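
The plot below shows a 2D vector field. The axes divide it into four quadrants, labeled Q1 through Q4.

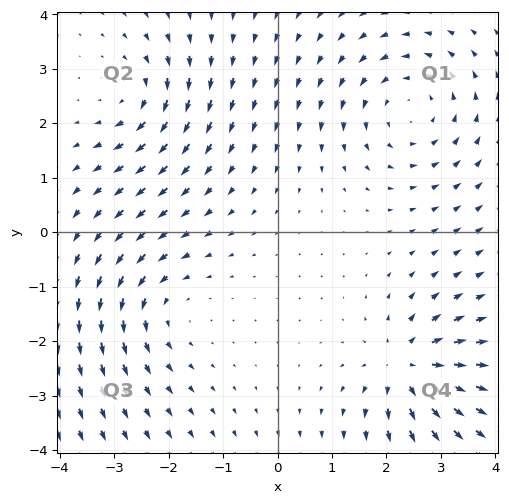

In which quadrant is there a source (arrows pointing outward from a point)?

Q4

The source sits at approximately (2.4, -2.5), which lies in quadrant Q4. The divergence there is about +5, positive as expected for a source.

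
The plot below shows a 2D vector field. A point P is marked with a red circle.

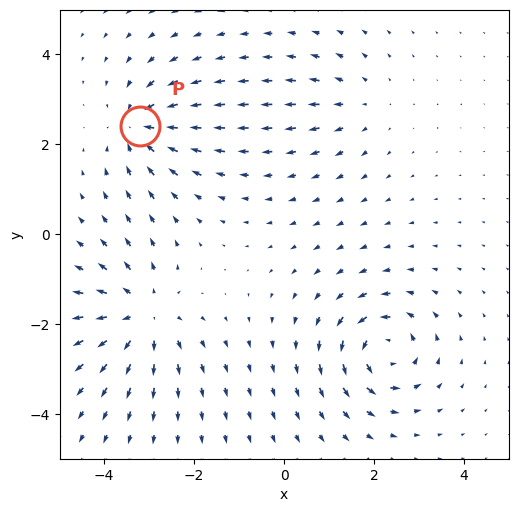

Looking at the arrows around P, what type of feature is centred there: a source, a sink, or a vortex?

sink

At P (-3.2, 2.4) the arrows converge inward. Divergence about -5, curl ≈0 — negative divergence with near-zero curl is a sink.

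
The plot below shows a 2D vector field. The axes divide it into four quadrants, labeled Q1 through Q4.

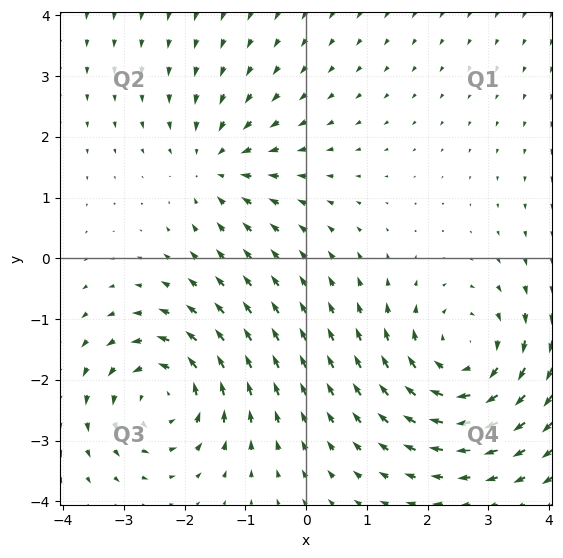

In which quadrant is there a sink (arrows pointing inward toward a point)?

The sink sits at approximately (-1.5, 1.5), which lies in quadrant Q2. The divergence there is about -3, negative as expected for a sink.

Q2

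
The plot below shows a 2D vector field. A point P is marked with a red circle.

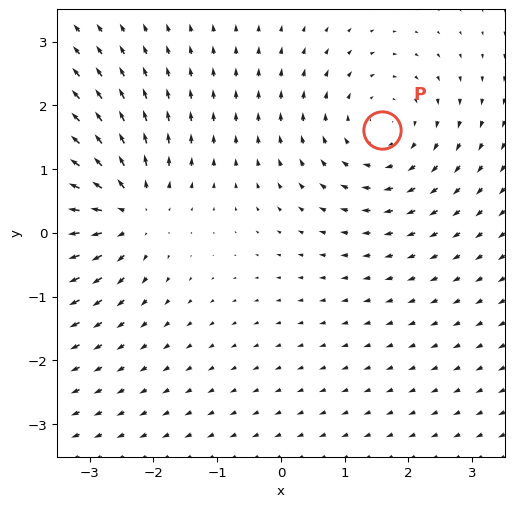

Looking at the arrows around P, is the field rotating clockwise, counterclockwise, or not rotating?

Near P at (1.6, 1.6) the arrows circulate clockwise. The curl (z-component) there is about -2; negative curl means clockwise rotation.

clockwise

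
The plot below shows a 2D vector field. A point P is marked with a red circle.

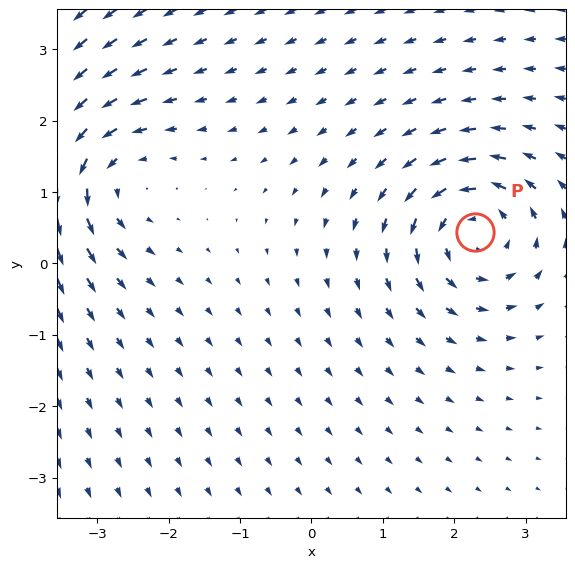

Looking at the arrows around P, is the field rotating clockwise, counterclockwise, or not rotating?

Near P at (2.3, 0.4) the arrows circulate counterclockwise. The curl (z-component) there is about +5; positive curl means counterclockwise rotation.

counterclockwise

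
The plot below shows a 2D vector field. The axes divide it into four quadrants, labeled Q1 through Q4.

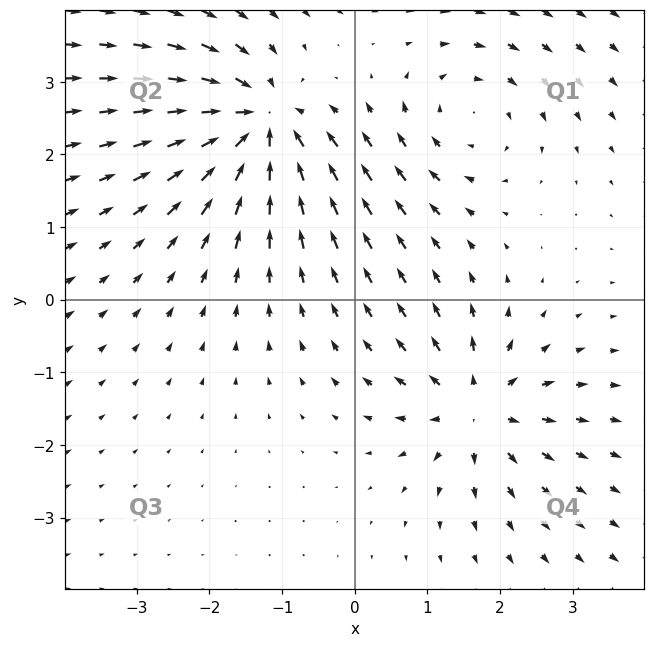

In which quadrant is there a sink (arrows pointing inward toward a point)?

The sink sits at approximately (-1.3, 2.4), which lies in quadrant Q2. The divergence there is about -5, negative as expected for a sink.

Q2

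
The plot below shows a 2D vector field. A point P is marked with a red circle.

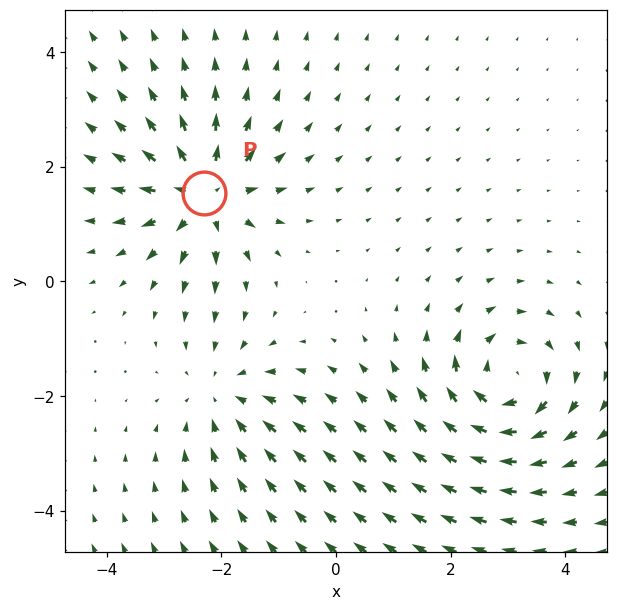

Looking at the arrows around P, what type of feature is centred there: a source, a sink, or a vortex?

source

At P (-2.3, 1.5) the arrows spread outward. Divergence about +6, curl ≈0 — positive divergence with near-zero curl is a source.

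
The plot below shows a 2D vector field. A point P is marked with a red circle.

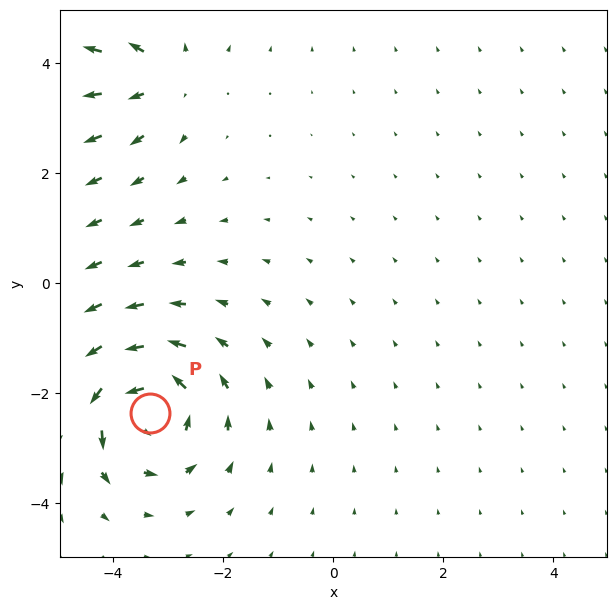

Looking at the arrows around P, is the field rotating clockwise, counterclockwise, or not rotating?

Near P at (-3.3, -2.4) the arrows circulate counterclockwise. The curl (z-component) there is about +5; positive curl means counterclockwise rotation.

counterclockwise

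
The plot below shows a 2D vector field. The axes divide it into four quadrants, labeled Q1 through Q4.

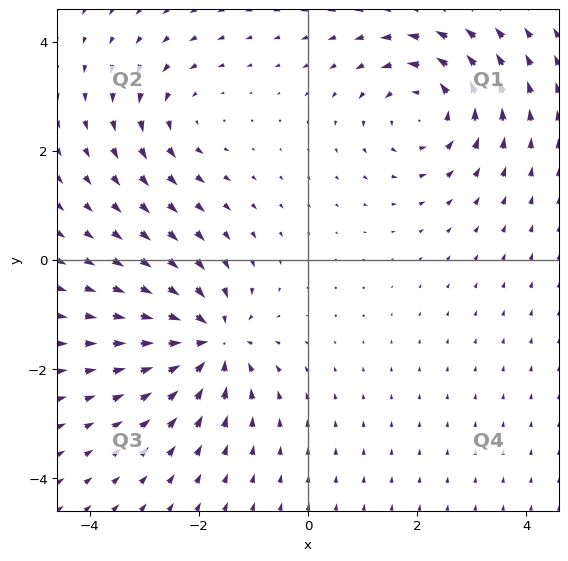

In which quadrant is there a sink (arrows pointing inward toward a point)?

The sink sits at approximately (-1.8, -1.5), which lies in quadrant Q3. The divergence there is about -6, negative as expected for a sink.

Q3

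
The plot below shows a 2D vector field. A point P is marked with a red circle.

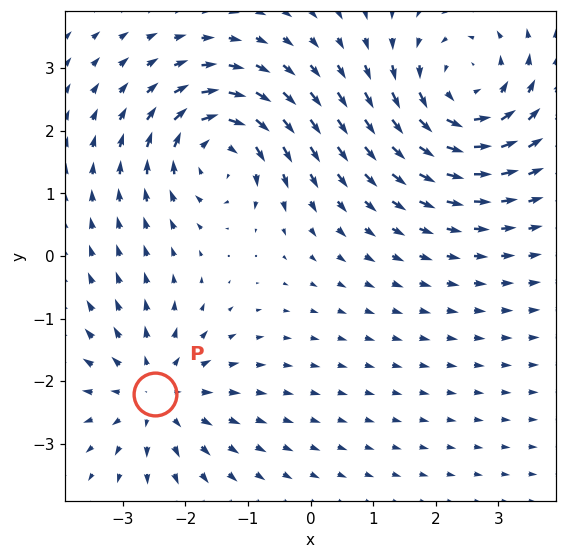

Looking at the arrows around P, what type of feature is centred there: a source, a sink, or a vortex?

At P (-2.5, -2.2) the arrows spread outward. Divergence about +4, curl ≈0 — positive divergence with near-zero curl is a source.

source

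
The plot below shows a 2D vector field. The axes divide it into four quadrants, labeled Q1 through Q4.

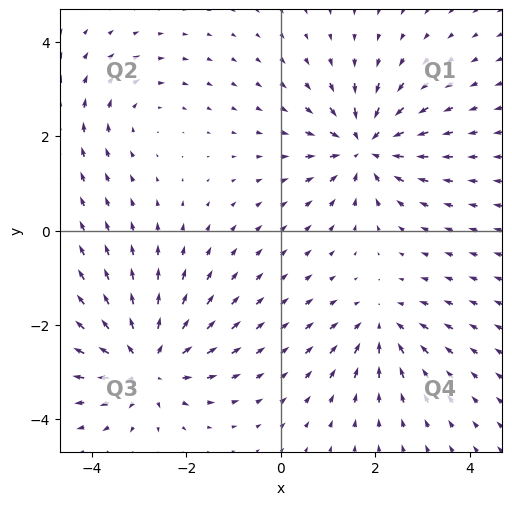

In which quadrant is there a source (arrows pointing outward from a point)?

The source sits at approximately (-2.9, -2.8), which lies in quadrant Q3. The divergence there is about +5, positive as expected for a source.

Q3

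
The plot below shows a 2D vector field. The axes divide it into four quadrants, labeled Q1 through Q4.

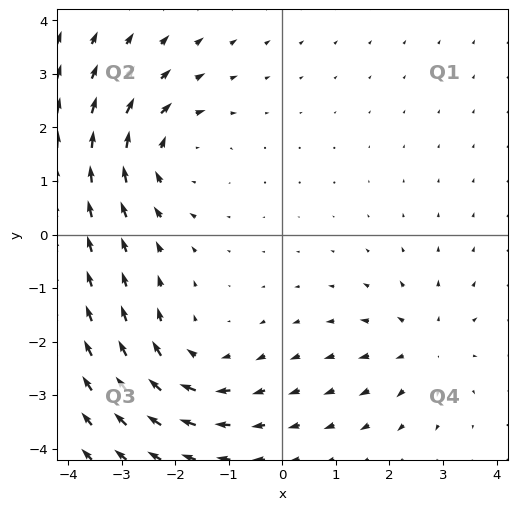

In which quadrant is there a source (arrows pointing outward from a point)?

Q4

The source sits at approximately (2.6, -2.1), which lies in quadrant Q4. The divergence there is about +3, positive as expected for a source.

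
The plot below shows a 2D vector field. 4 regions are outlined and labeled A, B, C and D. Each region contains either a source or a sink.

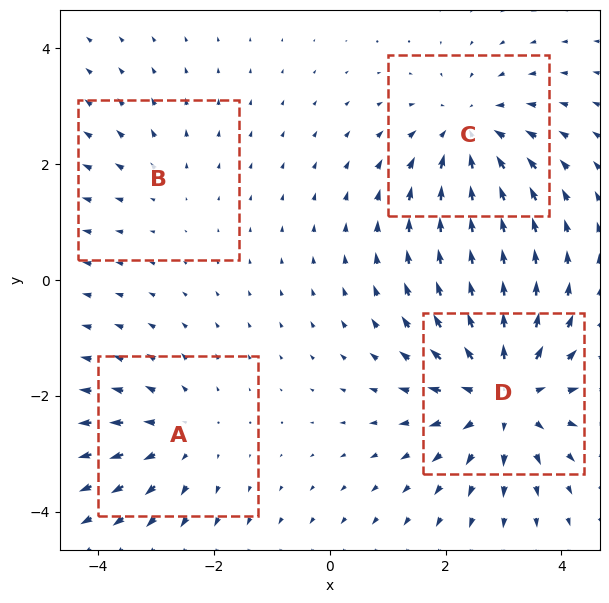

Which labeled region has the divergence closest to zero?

Divergence at each region's feature centre — A: about +3, B: about +2, C: about -4, D: about +6. Region B is closest to zero.

B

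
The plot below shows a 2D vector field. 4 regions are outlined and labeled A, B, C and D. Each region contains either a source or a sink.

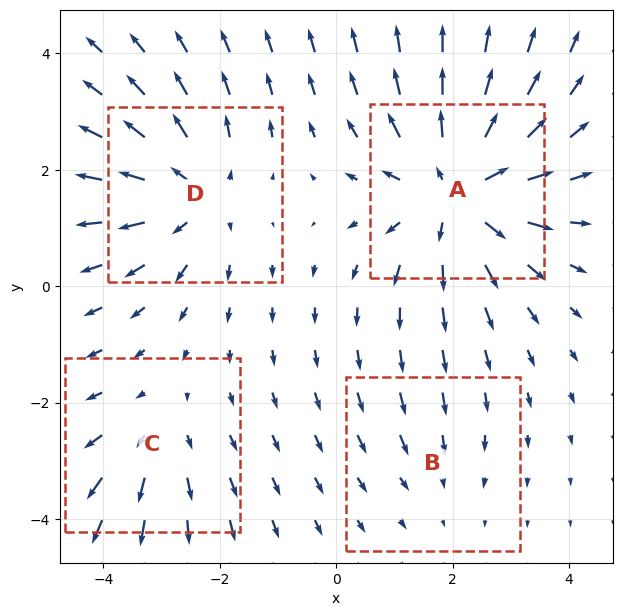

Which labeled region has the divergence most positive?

Divergence at each region's feature centre — A: about +6, B: about -2, C: about +3, D: about +5. Region A is most positive.

A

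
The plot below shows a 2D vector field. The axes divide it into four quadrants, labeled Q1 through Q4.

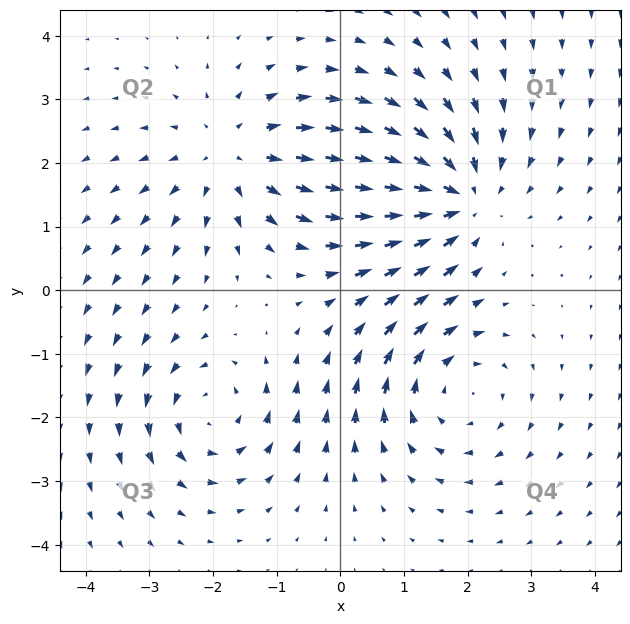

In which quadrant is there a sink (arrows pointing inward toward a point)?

The sink sits at approximately (1.8, 1.5), which lies in quadrant Q1. The divergence there is about -5, negative as expected for a sink.

Q1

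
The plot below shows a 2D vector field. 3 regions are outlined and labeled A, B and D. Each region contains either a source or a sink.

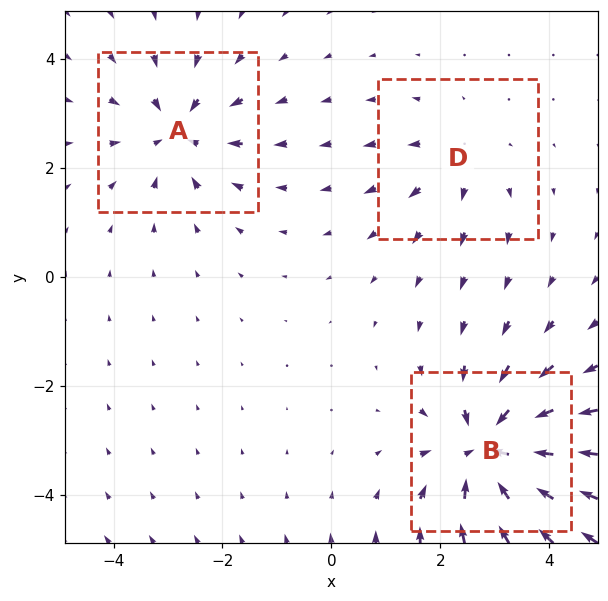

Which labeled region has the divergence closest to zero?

D

Divergence at each region's feature centre — A: about -4, B: about -6, D: about +2. Region D is closest to zero.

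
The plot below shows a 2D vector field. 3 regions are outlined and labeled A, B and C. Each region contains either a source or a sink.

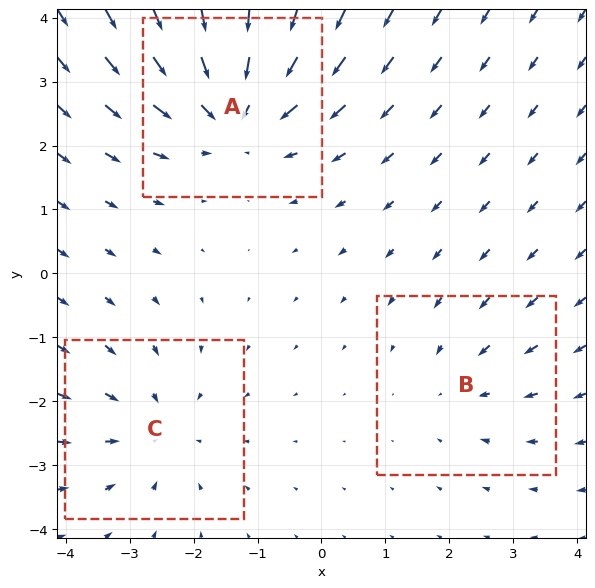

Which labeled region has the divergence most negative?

Divergence at each region's feature centre — A: about -4, B: about -2, C: about -3. Region A is most negative.

A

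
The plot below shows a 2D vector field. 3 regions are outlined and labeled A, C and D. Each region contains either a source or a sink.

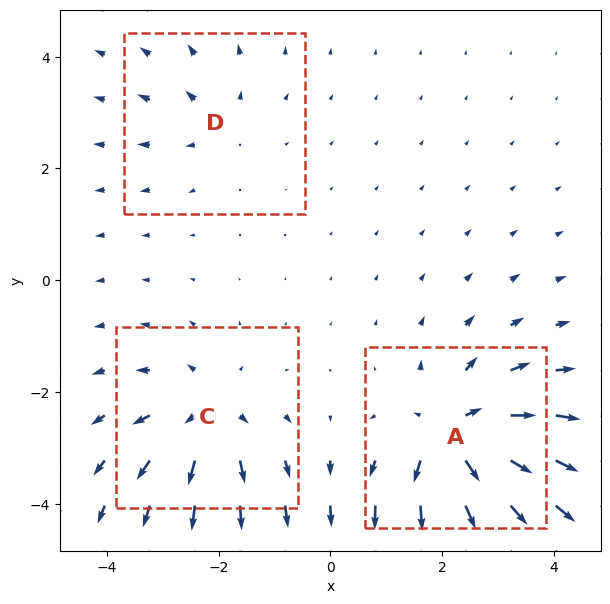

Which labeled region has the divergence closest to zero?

D

Divergence at each region's feature centre — A: about +6, C: about +4, D: about +2. Region D is closest to zero.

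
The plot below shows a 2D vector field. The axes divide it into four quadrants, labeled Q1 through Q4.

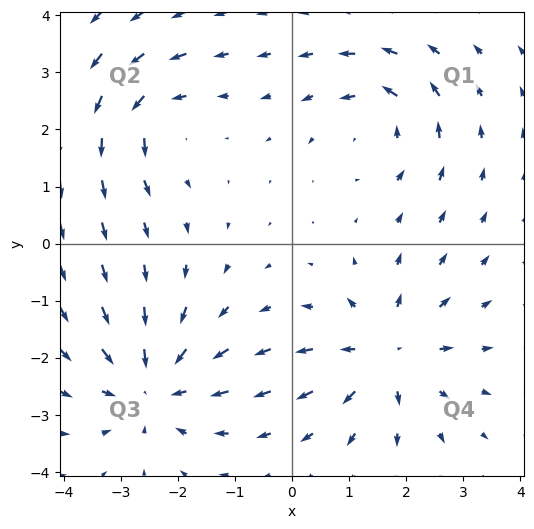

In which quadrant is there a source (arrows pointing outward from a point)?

Q4

The source sits at approximately (1.6, -1.9), which lies in quadrant Q4. The divergence there is about +5, positive as expected for a source.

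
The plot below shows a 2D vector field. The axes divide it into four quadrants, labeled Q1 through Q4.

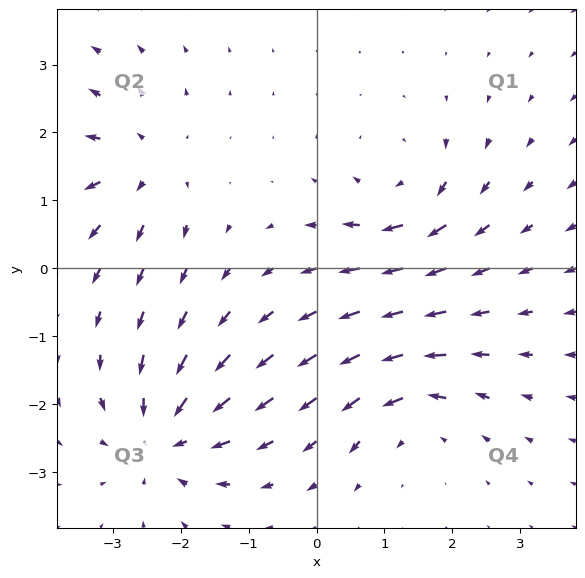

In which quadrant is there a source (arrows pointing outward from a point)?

Q2

The source sits at approximately (-2.6, 1.5), which lies in quadrant Q2. The divergence there is about +5, positive as expected for a source.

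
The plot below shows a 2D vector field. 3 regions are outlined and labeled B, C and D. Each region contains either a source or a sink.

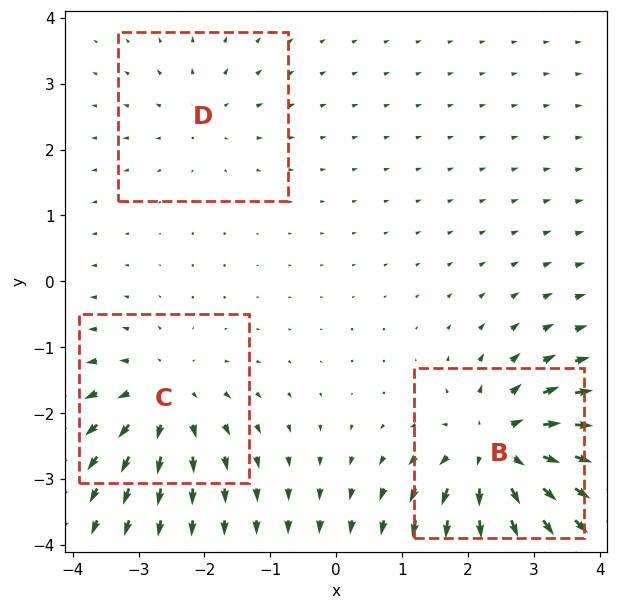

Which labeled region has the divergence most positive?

Divergence at each region's feature centre — B: about +6, C: about +4, D: about +2. Region B is most positive.

B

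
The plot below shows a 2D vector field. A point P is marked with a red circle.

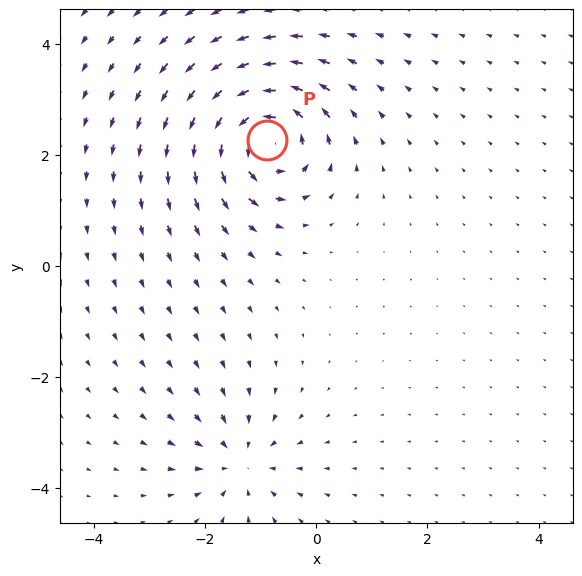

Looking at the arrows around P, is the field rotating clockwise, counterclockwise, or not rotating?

Near P at (-0.9, 2.3) the arrows circulate counterclockwise. The curl (z-component) there is about +7; positive curl means counterclockwise rotation.

counterclockwise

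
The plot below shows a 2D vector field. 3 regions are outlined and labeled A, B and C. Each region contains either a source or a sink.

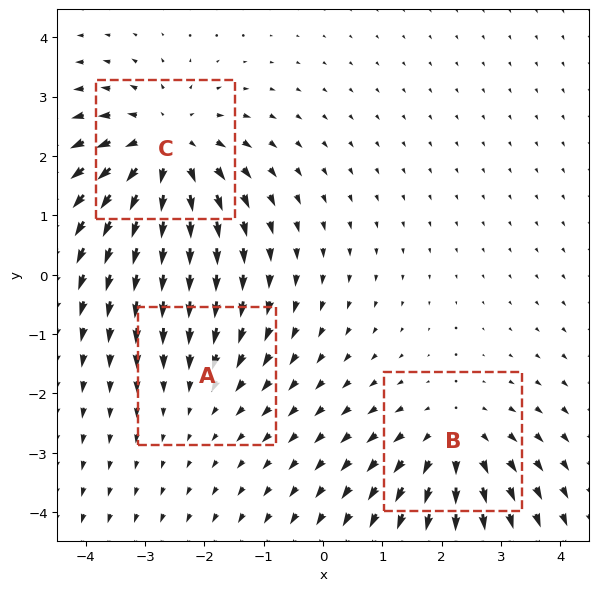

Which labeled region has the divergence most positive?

C

Divergence at each region's feature centre — A: about -2, B: about +3, C: about +4. Region C is most positive.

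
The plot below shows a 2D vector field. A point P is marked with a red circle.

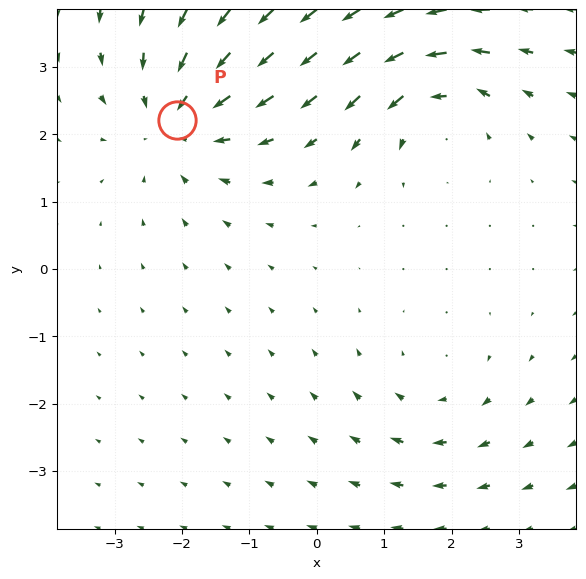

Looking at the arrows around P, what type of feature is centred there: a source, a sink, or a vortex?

At P (-2.1, 2.2) the arrows converge inward. Divergence about -4, curl ≈0 — negative divergence with near-zero curl is a sink.

sink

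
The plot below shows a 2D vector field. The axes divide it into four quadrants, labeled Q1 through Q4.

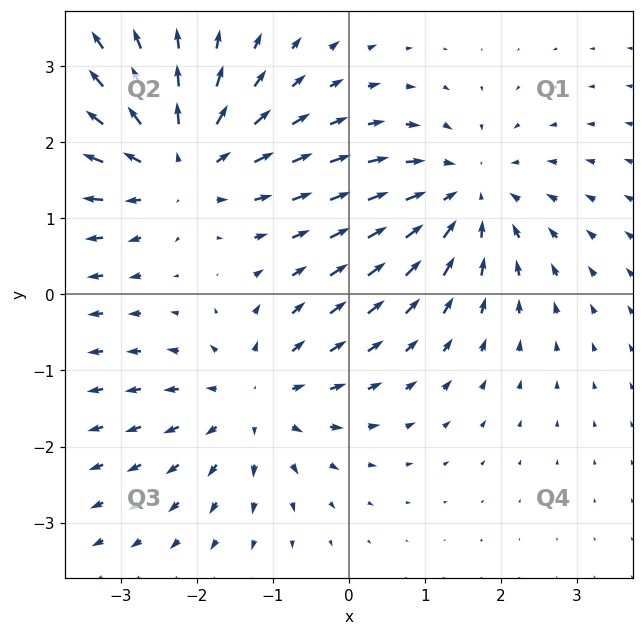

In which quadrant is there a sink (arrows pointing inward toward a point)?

The sink sits at approximately (1.5, 1.3), which lies in quadrant Q1. The divergence there is about -4, negative as expected for a sink.

Q1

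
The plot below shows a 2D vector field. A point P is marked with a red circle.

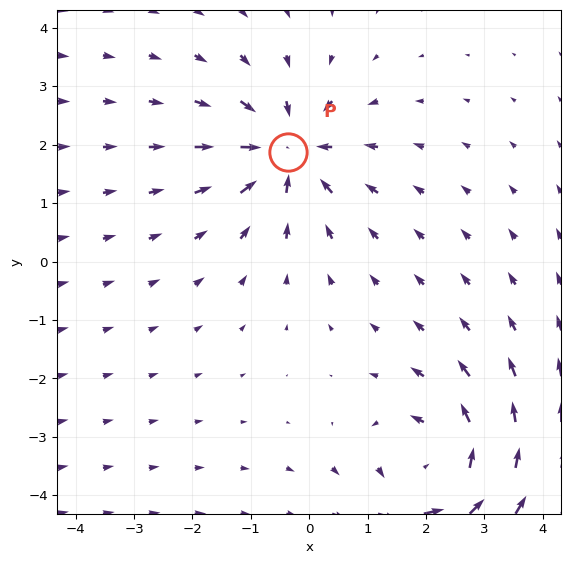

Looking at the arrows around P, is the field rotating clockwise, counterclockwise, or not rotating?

not rotating

Near P at (-0.4, 1.9) the arrows show no circulation. The curl there is ≈0.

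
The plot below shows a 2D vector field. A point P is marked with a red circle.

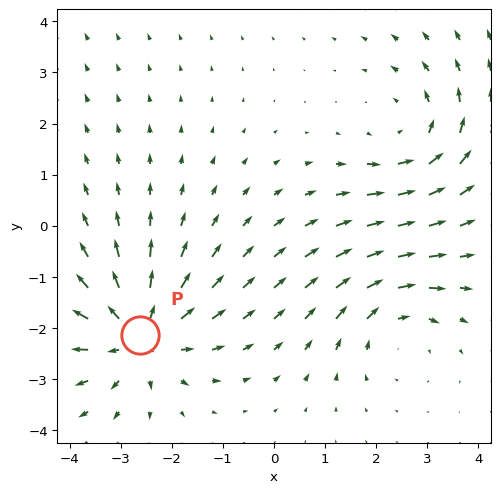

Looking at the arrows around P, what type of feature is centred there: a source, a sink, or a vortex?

source

At P (-2.6, -2.1) the arrows spread outward. Divergence about +4, curl ≈0 — positive divergence with near-zero curl is a source.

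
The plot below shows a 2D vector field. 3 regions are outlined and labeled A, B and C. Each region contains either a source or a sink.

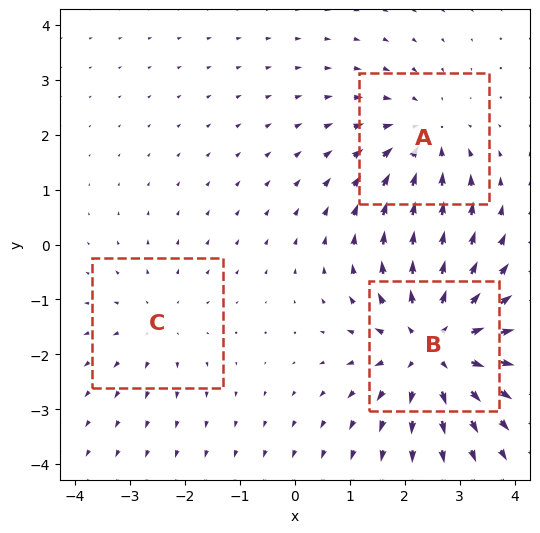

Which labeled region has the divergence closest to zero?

Divergence at each region's feature centre — A: about -3, B: about +4, C: about +2. Region C is closest to zero.

C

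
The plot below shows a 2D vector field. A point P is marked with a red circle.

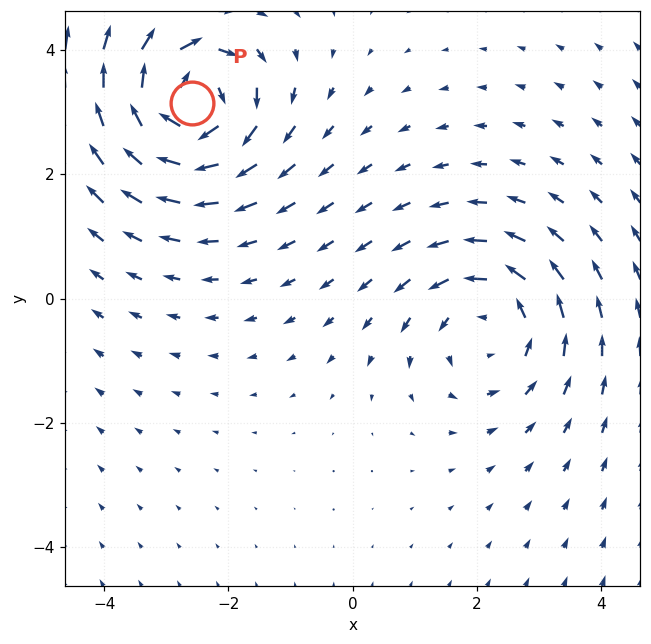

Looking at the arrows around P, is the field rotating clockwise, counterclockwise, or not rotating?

Near P at (-2.6, 3.1) the arrows circulate clockwise. The curl (z-component) there is about -6; negative curl means clockwise rotation.

clockwise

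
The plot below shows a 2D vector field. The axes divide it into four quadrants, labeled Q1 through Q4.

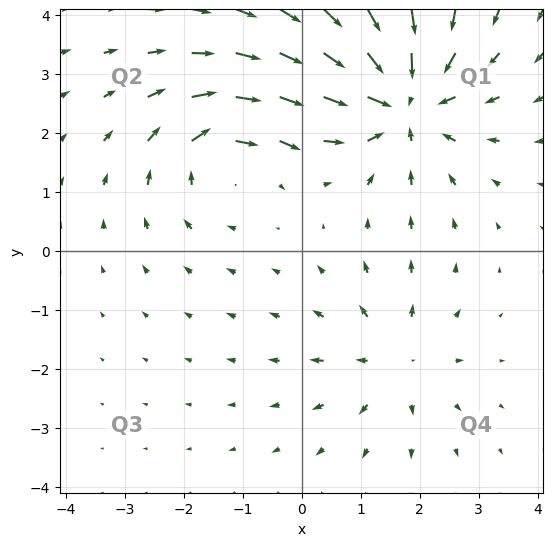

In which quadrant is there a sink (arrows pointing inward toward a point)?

The sink sits at approximately (1.7, 2.6), which lies in quadrant Q1. The divergence there is about -5, negative as expected for a sink.

Q1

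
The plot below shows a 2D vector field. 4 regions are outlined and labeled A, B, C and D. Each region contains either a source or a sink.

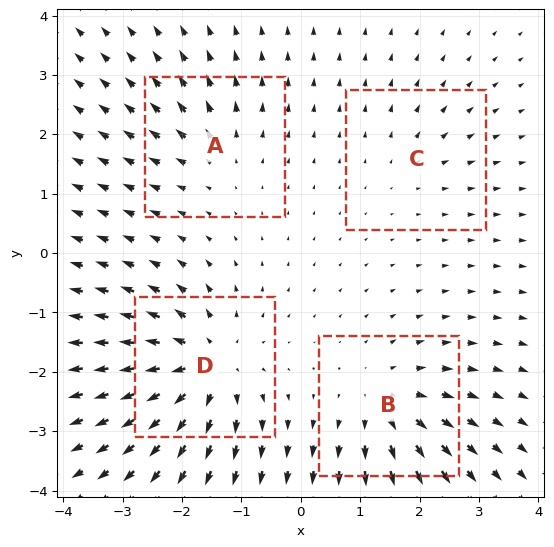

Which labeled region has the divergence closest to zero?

C

Divergence at each region's feature centre — A: about +3, B: about +5, C: about +2, D: about +7. Region C is closest to zero.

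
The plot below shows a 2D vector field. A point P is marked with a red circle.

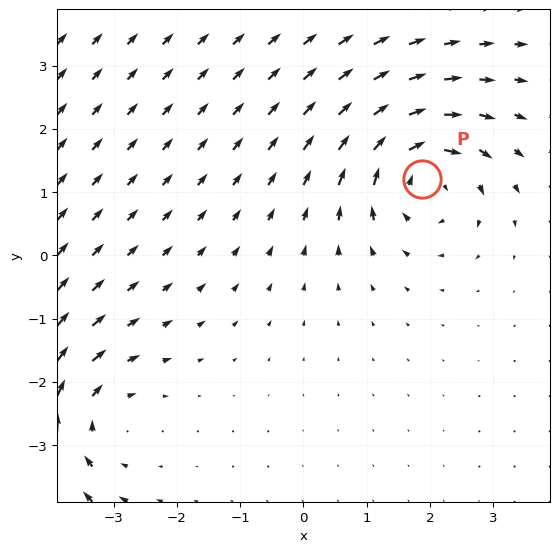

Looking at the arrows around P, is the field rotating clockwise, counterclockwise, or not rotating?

Near P at (1.9, 1.2) the arrows circulate clockwise. The curl (z-component) there is about -3; negative curl means clockwise rotation.

clockwise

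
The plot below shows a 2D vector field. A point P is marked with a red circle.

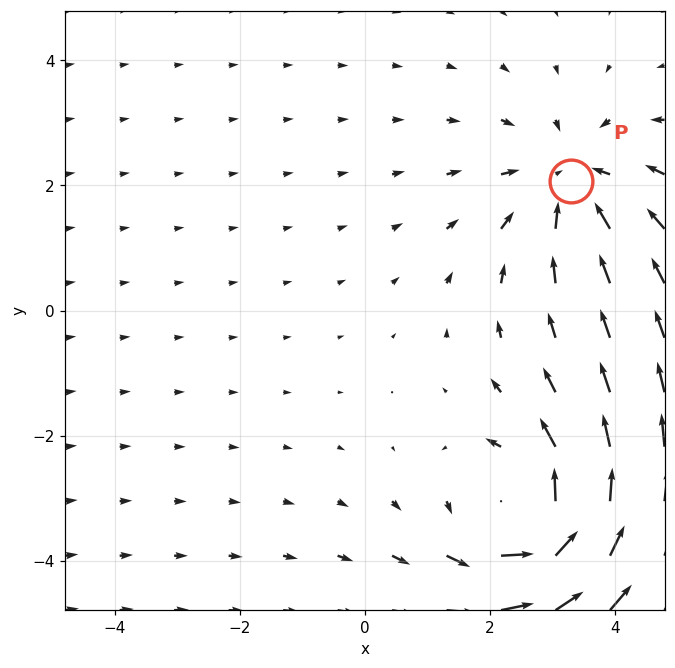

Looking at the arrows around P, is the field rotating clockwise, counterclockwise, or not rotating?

not rotating

Near P at (3.3, 2.1) the arrows show no circulation. The curl there is ≈0.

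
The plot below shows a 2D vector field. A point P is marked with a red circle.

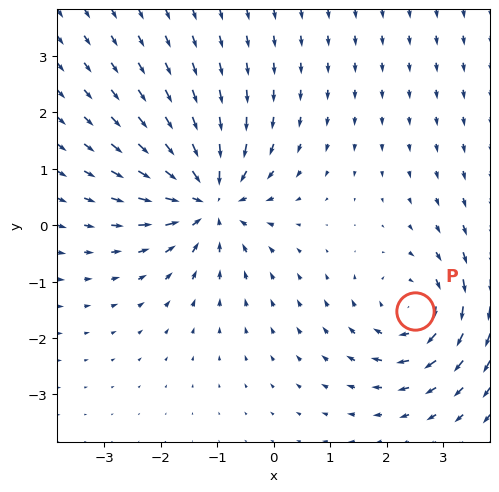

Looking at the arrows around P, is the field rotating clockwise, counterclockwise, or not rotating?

Near P at (2.5, -1.5) the arrows circulate clockwise. The curl (z-component) there is about -3; negative curl means clockwise rotation.

clockwise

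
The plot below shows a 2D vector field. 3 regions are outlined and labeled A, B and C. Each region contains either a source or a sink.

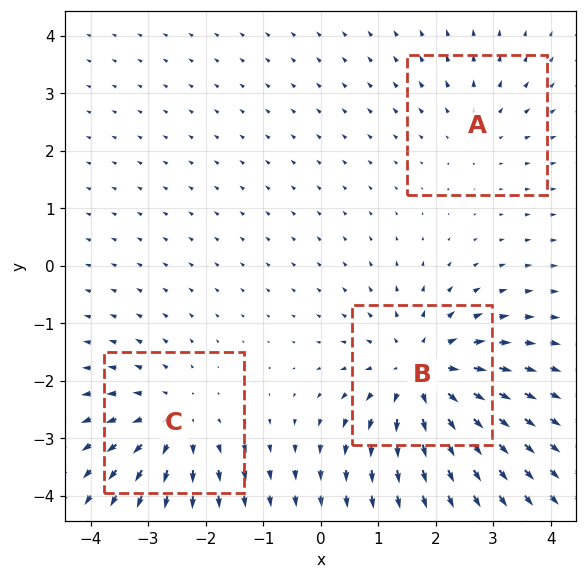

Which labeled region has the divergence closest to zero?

Divergence at each region's feature centre — A: about +2, B: about +4, C: about +3. Region A is closest to zero.

A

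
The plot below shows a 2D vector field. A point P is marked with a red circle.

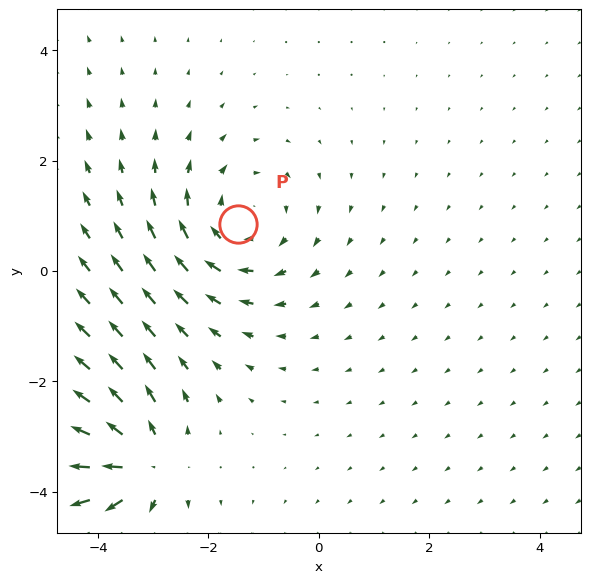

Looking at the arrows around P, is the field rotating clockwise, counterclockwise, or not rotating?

clockwise

Near P at (-1.5, 0.8) the arrows circulate clockwise. The curl (z-component) there is about -3; negative curl means clockwise rotation.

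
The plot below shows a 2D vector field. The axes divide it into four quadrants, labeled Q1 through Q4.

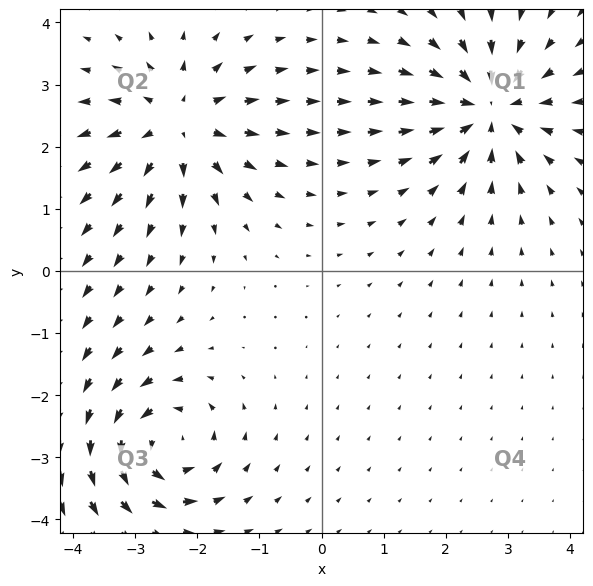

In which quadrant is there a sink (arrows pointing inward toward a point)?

The sink sits at approximately (2.7, 2.6), which lies in quadrant Q1. The divergence there is about -6, negative as expected for a sink.

Q1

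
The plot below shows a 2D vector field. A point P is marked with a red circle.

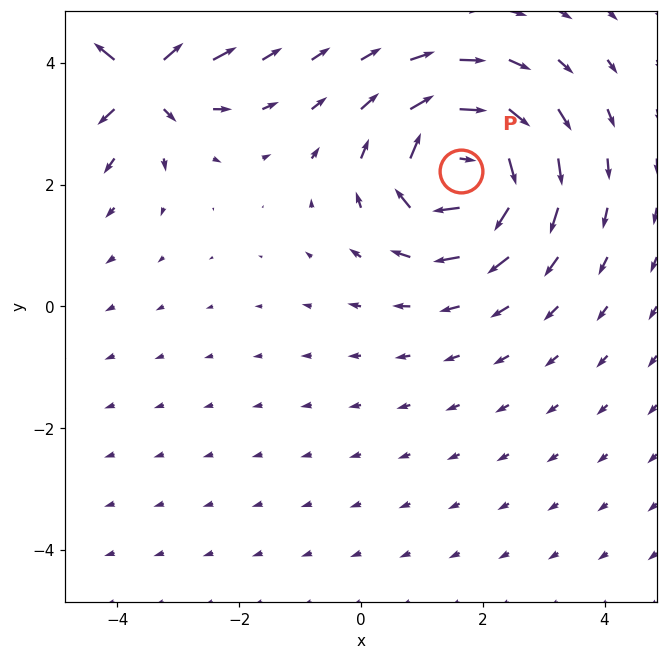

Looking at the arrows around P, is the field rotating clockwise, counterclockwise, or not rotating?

Near P at (1.6, 2.2) the arrows circulate clockwise. The curl (z-component) there is about -6; negative curl means clockwise rotation.

clockwise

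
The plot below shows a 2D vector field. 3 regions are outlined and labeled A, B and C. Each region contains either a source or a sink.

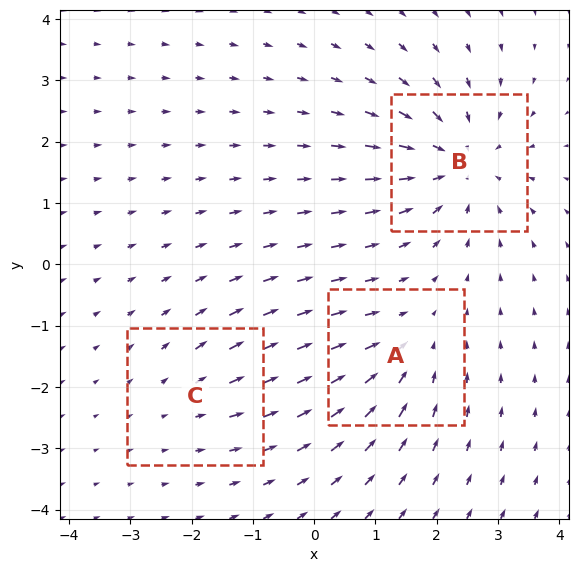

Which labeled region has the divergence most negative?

B

Divergence at each region's feature centre — A: about -3, B: about -5, C: about +2. Region B is most negative.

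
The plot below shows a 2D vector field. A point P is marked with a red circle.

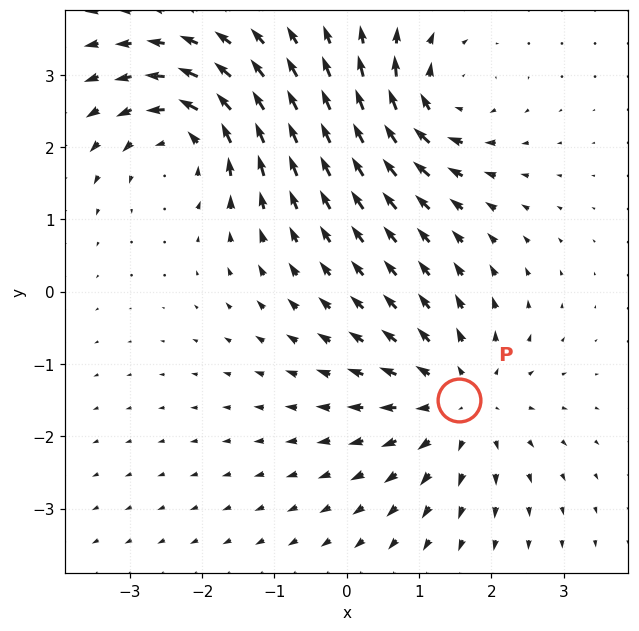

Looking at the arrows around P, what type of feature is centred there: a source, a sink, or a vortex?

At P (1.6, -1.5) the arrows spread outward. Divergence about +4, curl ≈0 — positive divergence with near-zero curl is a source.

source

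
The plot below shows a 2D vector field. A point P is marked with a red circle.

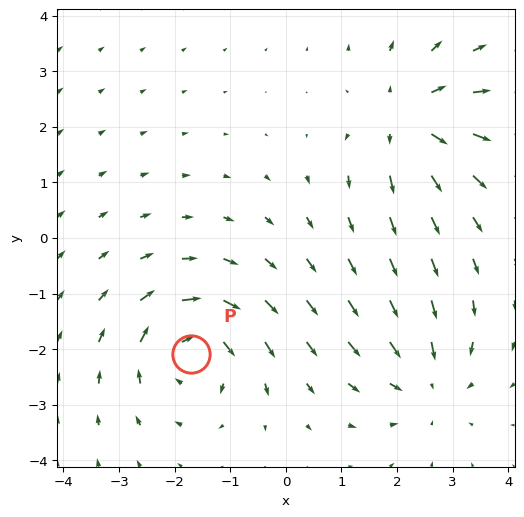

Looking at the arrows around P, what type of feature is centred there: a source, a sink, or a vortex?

vortex

At P (-1.7, -2.1) the arrows circulate clockwise. Divergence ≈0, curl about -6 — near-zero divergence with nonzero curl is a vortex.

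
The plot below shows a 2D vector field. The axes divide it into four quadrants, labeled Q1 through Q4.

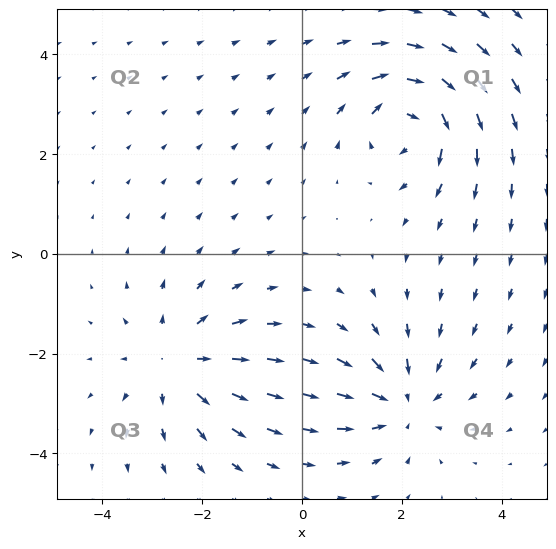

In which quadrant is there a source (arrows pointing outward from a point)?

Q3

The source sits at approximately (-2.5, -2.2), which lies in quadrant Q3. The divergence there is about +3, positive as expected for a source.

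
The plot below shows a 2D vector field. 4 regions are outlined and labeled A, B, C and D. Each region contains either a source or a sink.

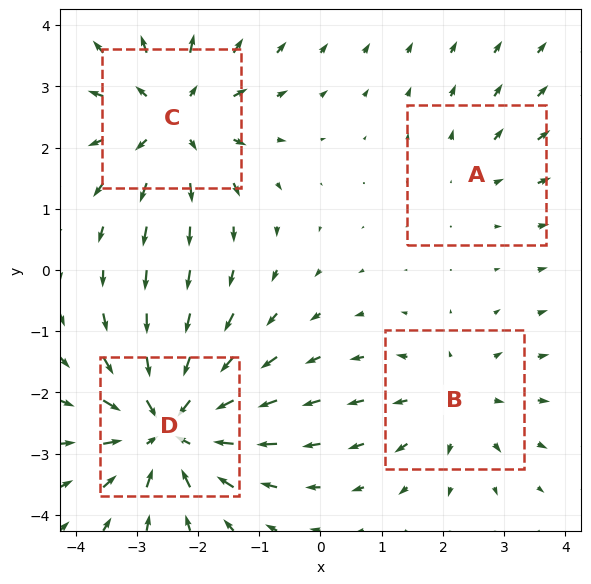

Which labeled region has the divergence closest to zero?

A

Divergence at each region's feature centre — A: about +2, B: about +3, C: about +5, D: about -6. Region A is closest to zero.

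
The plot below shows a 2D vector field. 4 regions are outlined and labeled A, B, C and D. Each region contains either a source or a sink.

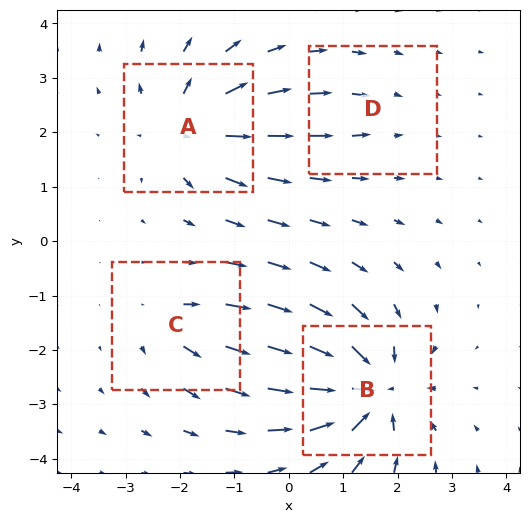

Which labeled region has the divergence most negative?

B

Divergence at each region's feature centre — A: about +6, B: about -9, C: about +4, D: about -2. Region B is most negative.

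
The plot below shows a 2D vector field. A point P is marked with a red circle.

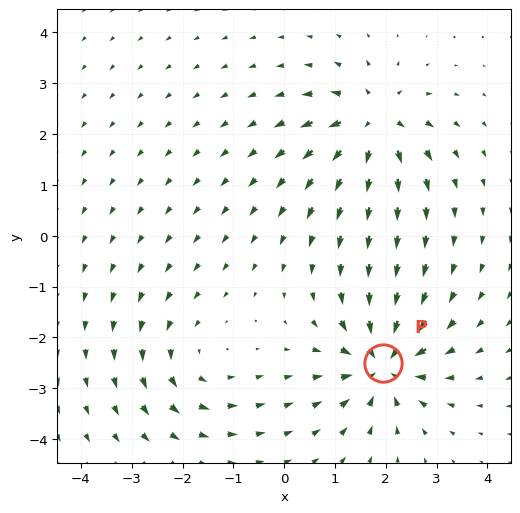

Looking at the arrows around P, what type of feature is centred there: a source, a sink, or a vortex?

At P (1.9, -2.5) the arrows converge inward. Divergence about -6, curl ≈0 — negative divergence with near-zero curl is a sink.

sink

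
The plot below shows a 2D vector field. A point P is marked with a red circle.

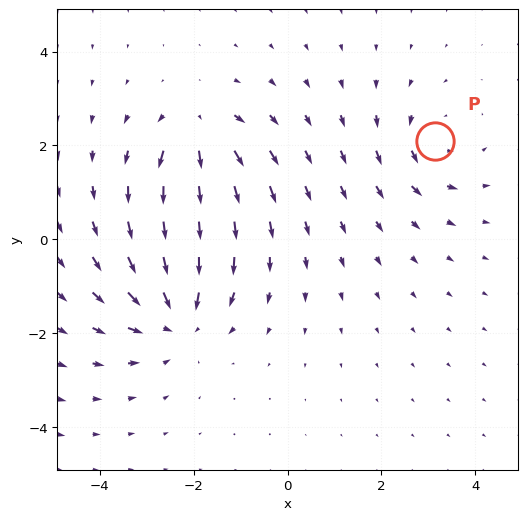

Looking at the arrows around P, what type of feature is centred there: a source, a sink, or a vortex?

At P (3.1, 2.1) the arrows circulate counterclockwise. Divergence ≈0, curl about +3 — near-zero divergence with nonzero curl is a vortex.

vortex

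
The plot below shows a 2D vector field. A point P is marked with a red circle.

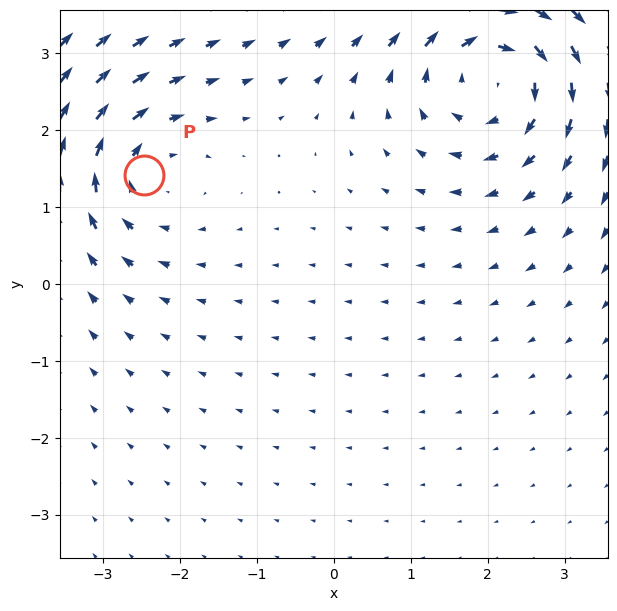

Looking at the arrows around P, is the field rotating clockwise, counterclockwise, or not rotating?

Near P at (-2.5, 1.4) the arrows circulate clockwise. The curl (z-component) there is about -3; negative curl means clockwise rotation.

clockwise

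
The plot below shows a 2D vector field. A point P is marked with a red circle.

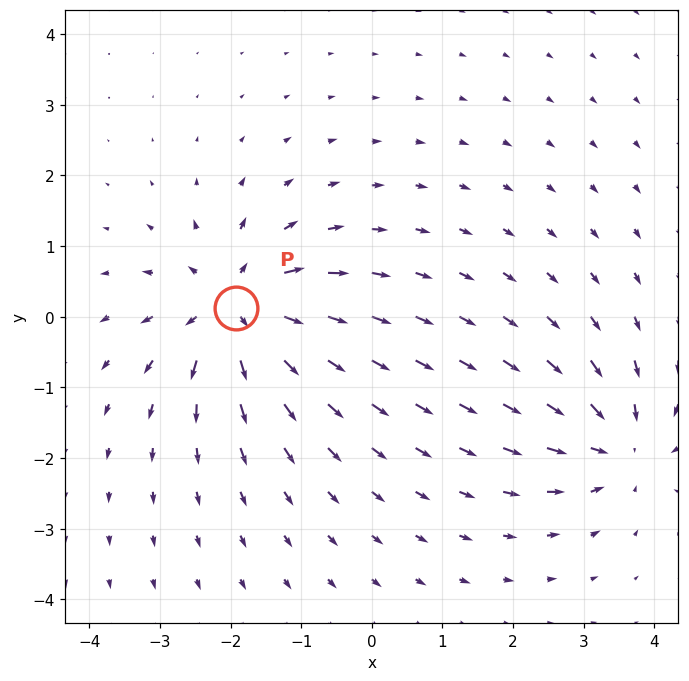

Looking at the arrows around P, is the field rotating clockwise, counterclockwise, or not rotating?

Near P at (-1.9, 0.1) the arrows show no circulation. The curl there is ≈0.

not rotating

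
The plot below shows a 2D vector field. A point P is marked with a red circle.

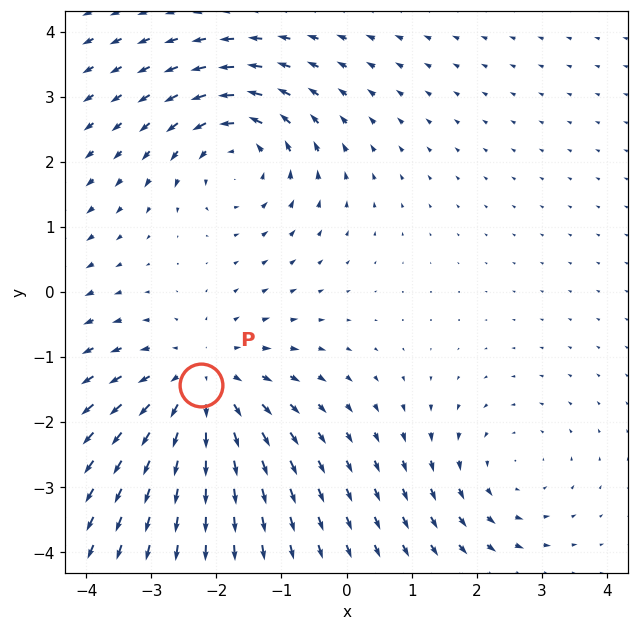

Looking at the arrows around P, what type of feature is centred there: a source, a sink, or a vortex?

At P (-2.2, -1.4) the arrows spread outward. Divergence about +3, curl ≈0 — positive divergence with near-zero curl is a source.

source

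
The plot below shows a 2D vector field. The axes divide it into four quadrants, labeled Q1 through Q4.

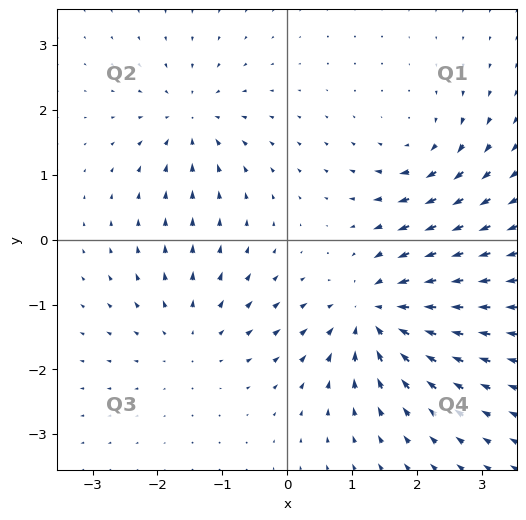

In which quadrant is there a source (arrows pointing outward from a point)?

Q3

The source sits at approximately (-1.5, -1.5), which lies in quadrant Q3. The divergence there is about +3, positive as expected for a source.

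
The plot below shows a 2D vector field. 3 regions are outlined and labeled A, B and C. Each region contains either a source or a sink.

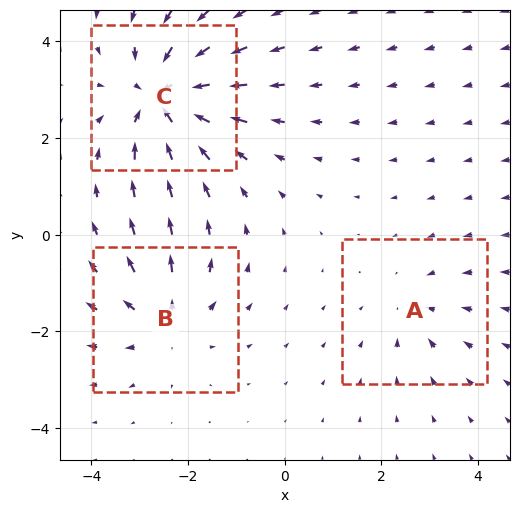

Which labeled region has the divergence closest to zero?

Divergence at each region's feature centre — A: about -2, B: about +3, C: about -5. Region A is closest to zero.

A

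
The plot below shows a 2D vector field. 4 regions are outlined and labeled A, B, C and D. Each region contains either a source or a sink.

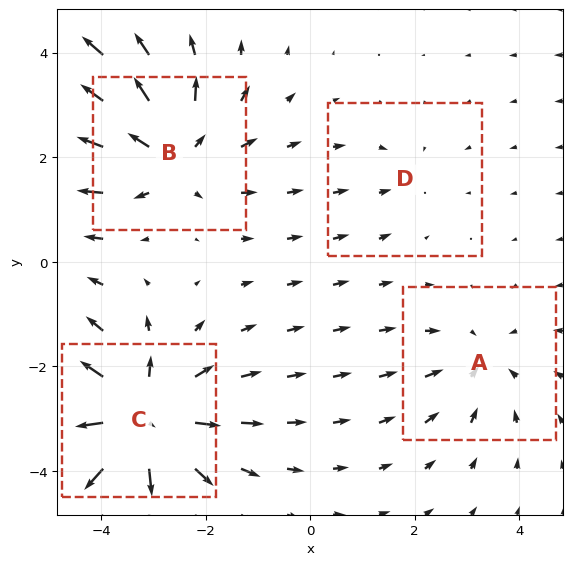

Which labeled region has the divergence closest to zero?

Divergence at each region's feature centre — A: about -3, B: about +4, C: about +6, D: about -2. Region D is closest to zero.

D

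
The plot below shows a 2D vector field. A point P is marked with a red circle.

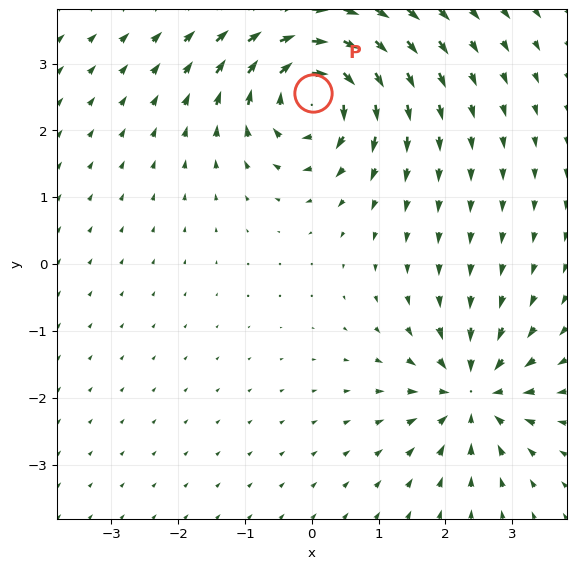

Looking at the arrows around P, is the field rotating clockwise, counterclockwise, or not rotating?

Near P at (0.0, 2.6) the arrows circulate clockwise. The curl (z-component) there is about -7; negative curl means clockwise rotation.

clockwise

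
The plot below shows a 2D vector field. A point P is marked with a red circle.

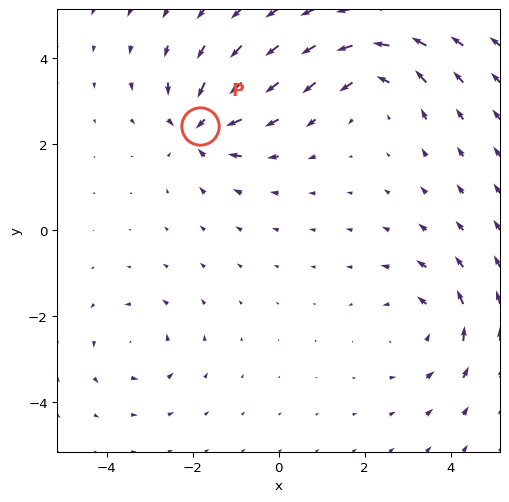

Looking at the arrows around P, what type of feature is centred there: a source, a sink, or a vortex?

sink

At P (-1.8, 2.4) the arrows converge inward. Divergence about -6, curl ≈0 — negative divergence with near-zero curl is a sink.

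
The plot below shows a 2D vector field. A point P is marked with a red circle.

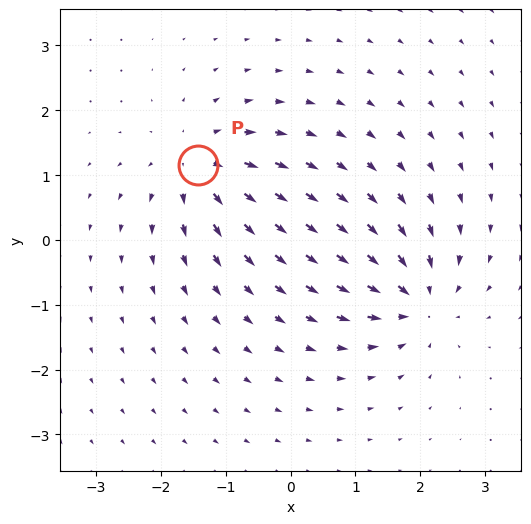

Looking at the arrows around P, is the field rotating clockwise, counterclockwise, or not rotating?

not rotating

Near P at (-1.4, 1.2) the arrows show no circulation. The curl there is ≈0.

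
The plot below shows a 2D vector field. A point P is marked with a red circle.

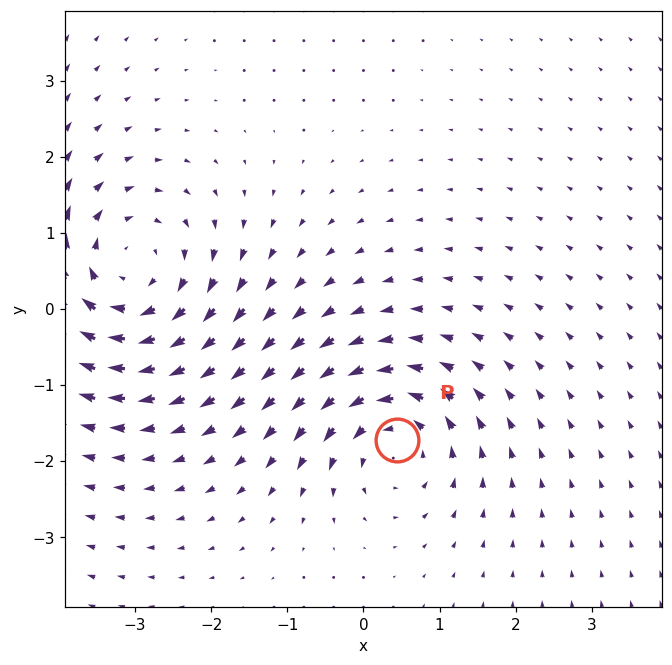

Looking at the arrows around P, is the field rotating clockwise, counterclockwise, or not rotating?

Near P at (0.4, -1.7) the arrows circulate counterclockwise. The curl (z-component) there is about +4; positive curl means counterclockwise rotation.

counterclockwise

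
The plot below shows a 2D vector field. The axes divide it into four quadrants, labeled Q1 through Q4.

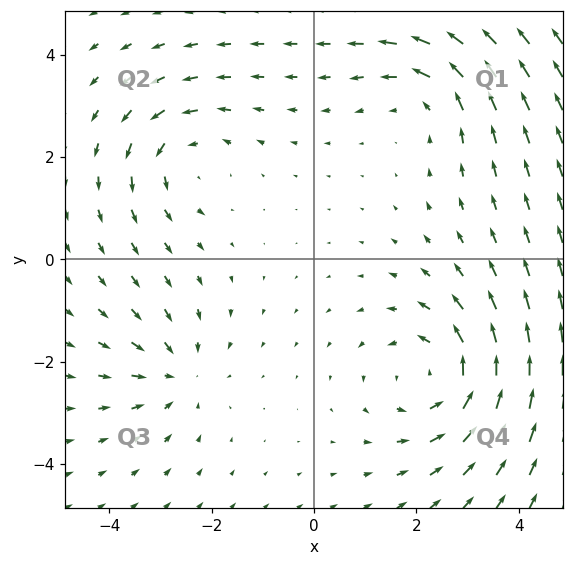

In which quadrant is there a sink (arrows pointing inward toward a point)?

Q3

The sink sits at approximately (-2.7, -2.2), which lies in quadrant Q3. The divergence there is about -3, negative as expected for a sink.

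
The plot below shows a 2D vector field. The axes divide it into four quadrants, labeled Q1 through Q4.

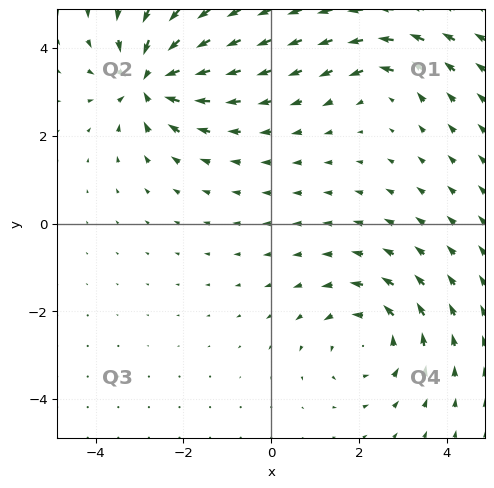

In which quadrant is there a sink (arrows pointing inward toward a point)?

Q2

The sink sits at approximately (-2.8, 3.3), which lies in quadrant Q2. The divergence there is about -7, negative as expected for a sink.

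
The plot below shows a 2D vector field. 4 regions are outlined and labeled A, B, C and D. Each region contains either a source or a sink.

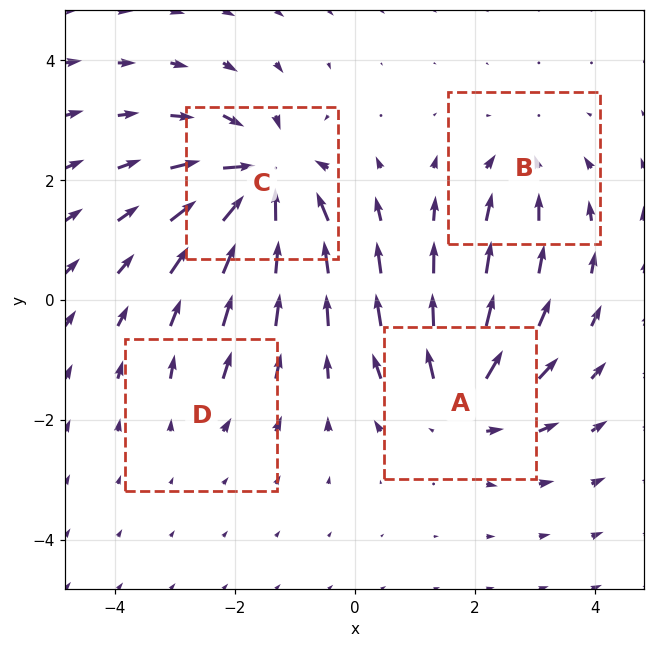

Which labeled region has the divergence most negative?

C

Divergence at each region's feature centre — A: about +6, B: about -4, C: about -8, D: about +2. Region C is most negative.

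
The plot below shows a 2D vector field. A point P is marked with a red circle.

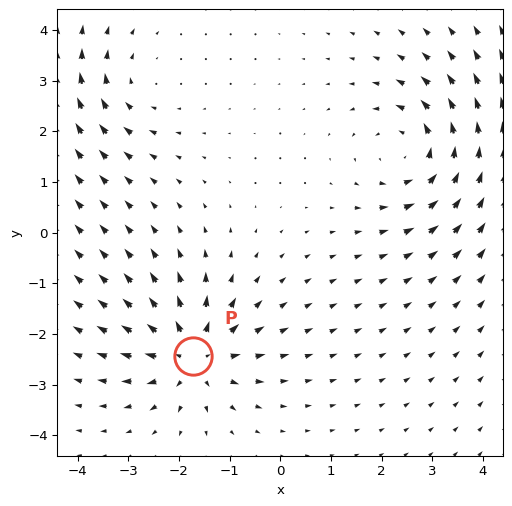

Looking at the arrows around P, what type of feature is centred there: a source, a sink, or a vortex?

source

At P (-1.7, -2.4) the arrows spread outward. Divergence about +5, curl ≈0 — positive divergence with near-zero curl is a source.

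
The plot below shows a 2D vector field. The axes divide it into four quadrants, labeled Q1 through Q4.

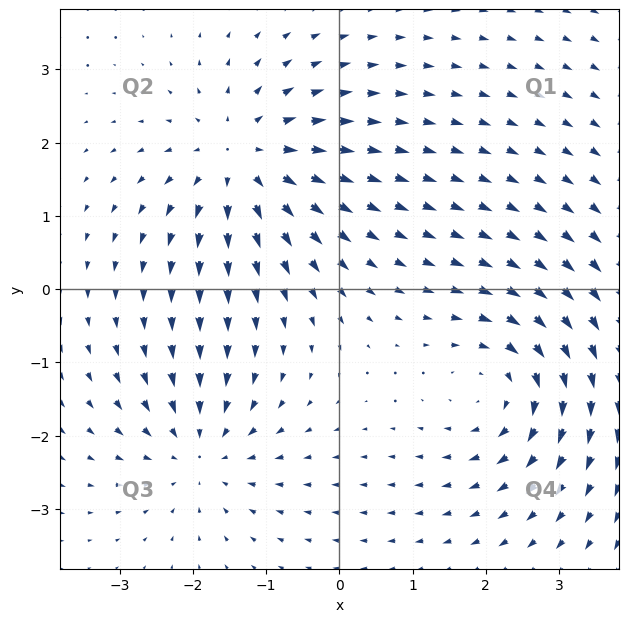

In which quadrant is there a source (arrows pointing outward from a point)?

The source sits at approximately (-1.3, 1.8), which lies in quadrant Q2. The divergence there is about +4, positive as expected for a source.

Q2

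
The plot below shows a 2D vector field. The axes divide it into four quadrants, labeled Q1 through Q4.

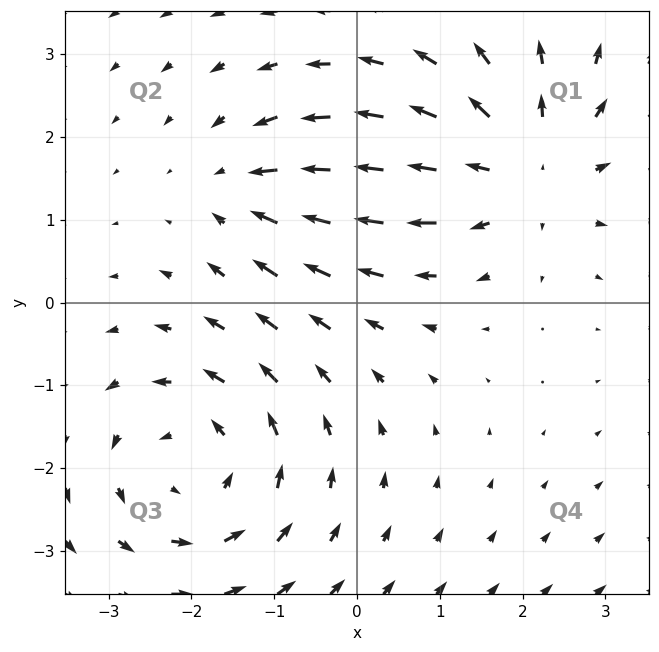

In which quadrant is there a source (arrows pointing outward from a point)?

Q1

The source sits at approximately (2.0, 1.6), which lies in quadrant Q1. The divergence there is about +4, positive as expected for a source.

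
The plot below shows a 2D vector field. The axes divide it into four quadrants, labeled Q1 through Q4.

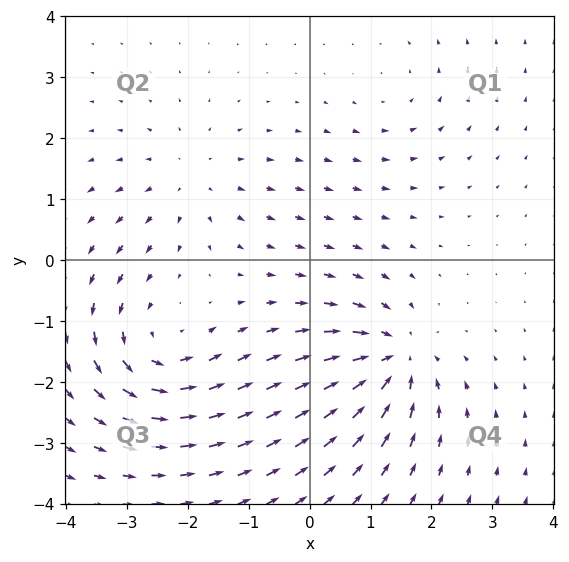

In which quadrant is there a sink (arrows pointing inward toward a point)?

Q4

The sink sits at approximately (1.4, -1.6), which lies in quadrant Q4. The divergence there is about -7, negative as expected for a sink.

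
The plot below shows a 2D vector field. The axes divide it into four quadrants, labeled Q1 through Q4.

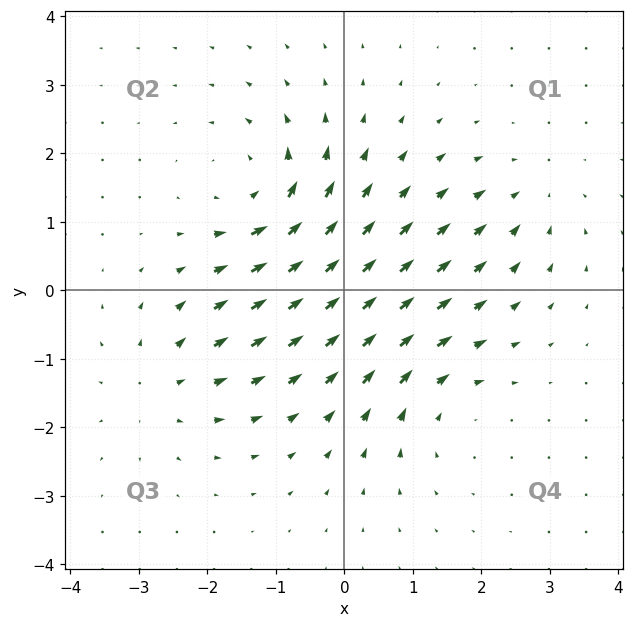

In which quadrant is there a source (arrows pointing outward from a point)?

Q3

The source sits at approximately (-2.7, -1.4), which lies in quadrant Q3. The divergence there is about +3, positive as expected for a source.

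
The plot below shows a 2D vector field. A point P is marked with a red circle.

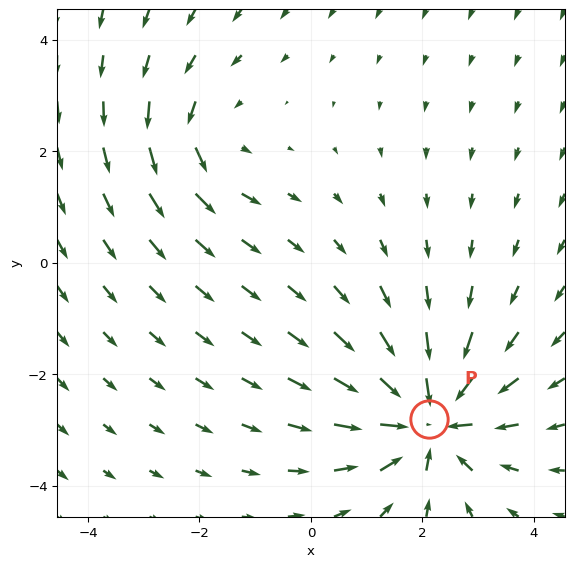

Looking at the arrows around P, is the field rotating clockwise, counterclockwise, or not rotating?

Near P at (2.1, -2.8) the arrows show no circulation. The curl there is ≈0.

not rotating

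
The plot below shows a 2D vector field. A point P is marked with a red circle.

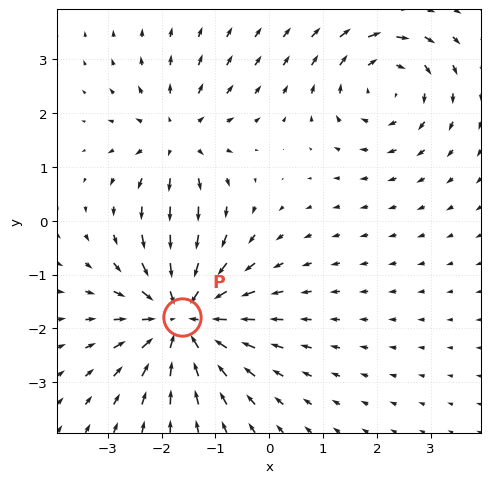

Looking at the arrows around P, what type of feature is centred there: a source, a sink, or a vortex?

sink

At P (-1.6, -1.8) the arrows converge inward. Divergence about -5, curl ≈0 — negative divergence with near-zero curl is a sink.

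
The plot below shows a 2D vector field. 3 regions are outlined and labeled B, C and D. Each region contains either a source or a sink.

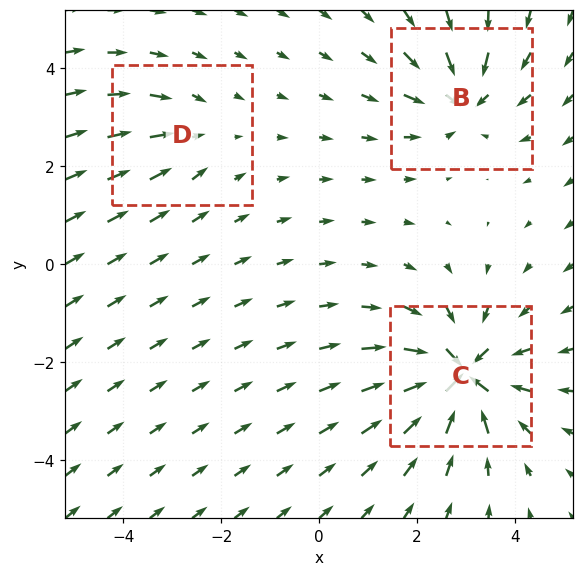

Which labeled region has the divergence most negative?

Divergence at each region's feature centre — B: about -4, C: about -6, D: about -2. Region C is most negative.

C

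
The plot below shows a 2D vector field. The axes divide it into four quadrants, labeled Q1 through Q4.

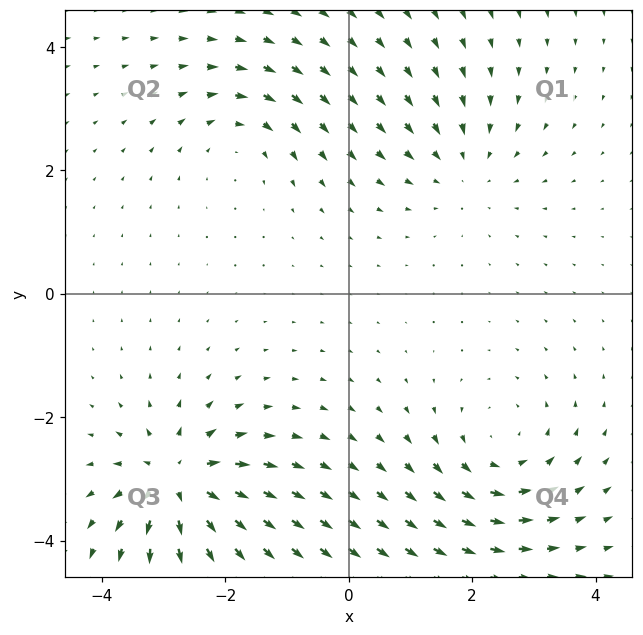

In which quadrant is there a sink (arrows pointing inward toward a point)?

The sink sits at approximately (1.9, 2.0), which lies in quadrant Q1. The divergence there is about -3, negative as expected for a sink.

Q1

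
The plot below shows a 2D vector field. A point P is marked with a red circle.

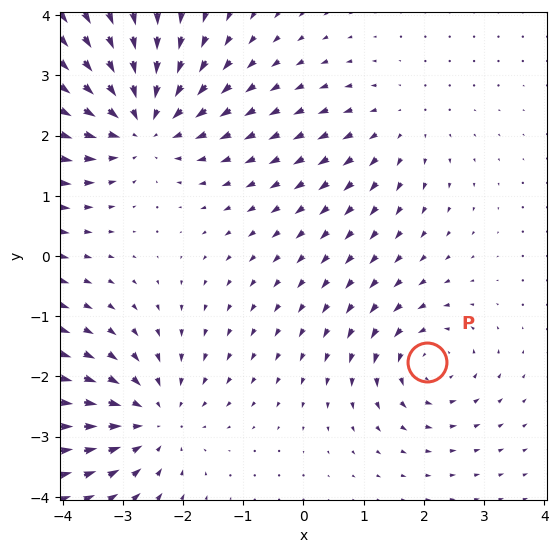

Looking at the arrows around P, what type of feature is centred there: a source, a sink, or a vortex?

At P (2.1, -1.8) the arrows circulate counterclockwise. Divergence ≈0, curl about +4 — near-zero divergence with nonzero curl is a vortex.

vortex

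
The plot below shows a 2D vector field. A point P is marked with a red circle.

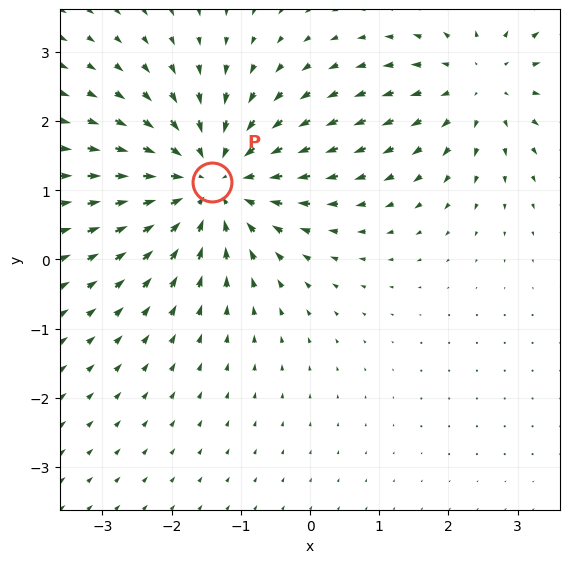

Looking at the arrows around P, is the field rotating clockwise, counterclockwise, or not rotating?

not rotating

Near P at (-1.4, 1.1) the arrows show no circulation. The curl there is ≈0.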